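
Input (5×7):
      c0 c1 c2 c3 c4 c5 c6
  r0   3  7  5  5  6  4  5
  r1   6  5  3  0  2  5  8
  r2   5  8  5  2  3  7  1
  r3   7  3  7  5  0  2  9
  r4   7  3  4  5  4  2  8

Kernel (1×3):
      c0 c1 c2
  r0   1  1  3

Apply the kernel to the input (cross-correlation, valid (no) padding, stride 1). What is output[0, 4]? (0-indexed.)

The receptive field on the input at this output position is [6 4 5]. Elementwise product with the kernel and sum: 6·1 + 4·1 + 5·3.

25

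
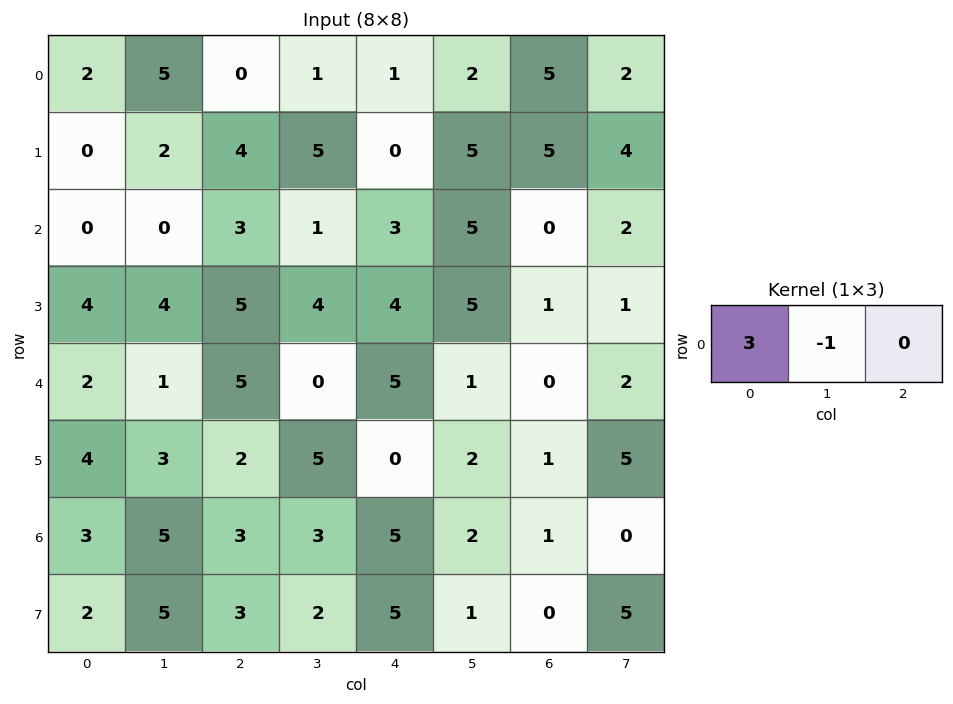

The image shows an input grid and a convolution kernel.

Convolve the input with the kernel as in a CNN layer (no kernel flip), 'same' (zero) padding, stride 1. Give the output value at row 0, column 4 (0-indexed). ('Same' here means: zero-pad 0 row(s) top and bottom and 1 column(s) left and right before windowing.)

The receptive field on the zero-padded input at this output position is [1 1 2]. Elementwise product with the kernel and sum: 1·3 + 1·-1.

2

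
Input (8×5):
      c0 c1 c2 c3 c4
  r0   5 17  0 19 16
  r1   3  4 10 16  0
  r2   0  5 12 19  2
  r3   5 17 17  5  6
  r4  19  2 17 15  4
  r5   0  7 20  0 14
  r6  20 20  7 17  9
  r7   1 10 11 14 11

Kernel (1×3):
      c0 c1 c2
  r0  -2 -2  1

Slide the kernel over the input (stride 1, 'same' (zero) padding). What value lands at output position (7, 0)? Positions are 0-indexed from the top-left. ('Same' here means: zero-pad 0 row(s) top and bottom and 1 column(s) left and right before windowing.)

The receptive field on the zero-padded input at this output position is [0 1 10]. Elementwise product with the kernel and sum: 0·-2 + 1·-2 + 10·1.

8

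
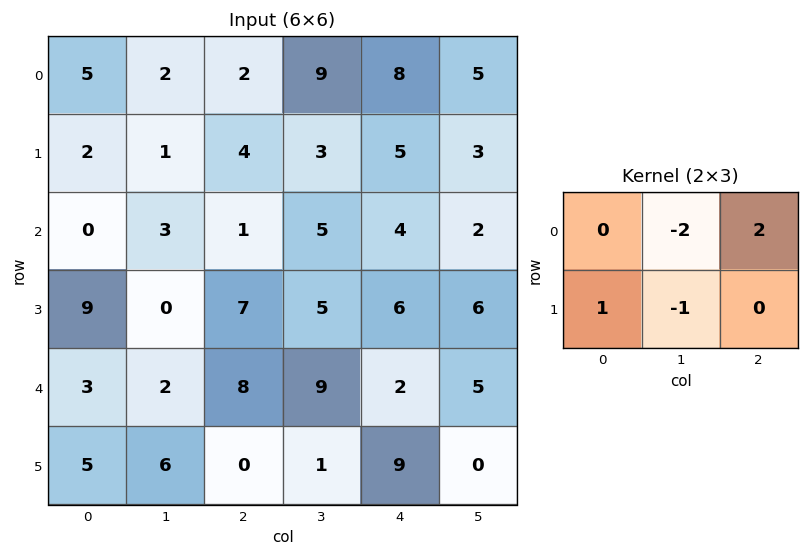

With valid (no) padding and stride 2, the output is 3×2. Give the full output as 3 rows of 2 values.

1 -1
5 0
11 -15

Output[0,0]: The receptive field on the input at this output position is [5 2 2 / 2 1 4]. Elementwise product with the kernel and sum: 2·-2 + 2·2 + 2·1 + 1·-1.
Output[0,1]: The receptive field on the input at this output position is [2 9 8 / 4 3 5]. Elementwise product with the kernel and sum: 9·-2 + 8·2 + 4·1 + 3·-1.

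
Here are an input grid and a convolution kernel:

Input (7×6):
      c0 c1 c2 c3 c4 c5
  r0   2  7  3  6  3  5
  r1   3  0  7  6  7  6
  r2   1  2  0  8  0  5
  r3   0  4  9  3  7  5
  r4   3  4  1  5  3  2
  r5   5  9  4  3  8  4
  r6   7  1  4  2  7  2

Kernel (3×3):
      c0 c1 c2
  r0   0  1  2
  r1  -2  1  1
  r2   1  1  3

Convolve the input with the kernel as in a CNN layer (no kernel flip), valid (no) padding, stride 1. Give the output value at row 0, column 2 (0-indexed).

The receptive field on the input at this output position is [3 6 3 / 7 6 7 / 0 8 0]. Elementwise product with the kernel and sum: 6·1 + 3·2 + 7·-2 + 6·1 + 7·1 + 0·1 + 8·1 + 0·3.

19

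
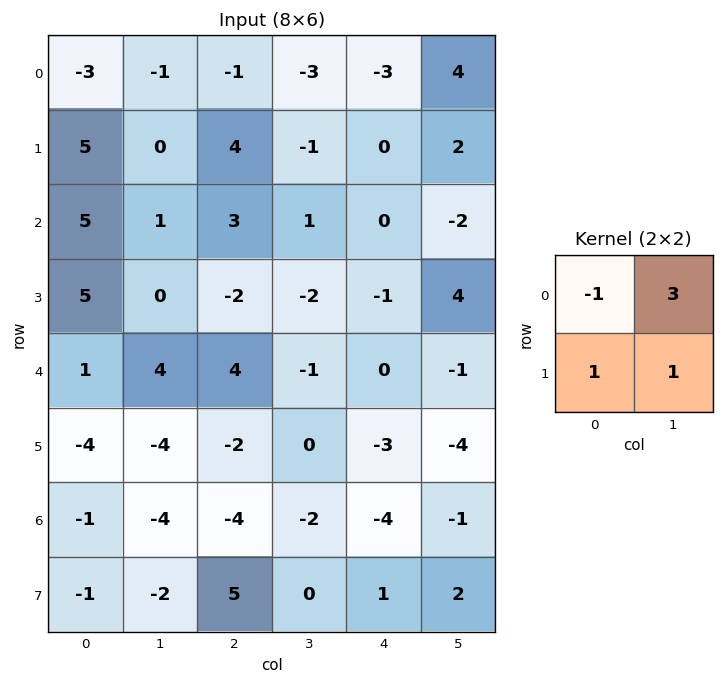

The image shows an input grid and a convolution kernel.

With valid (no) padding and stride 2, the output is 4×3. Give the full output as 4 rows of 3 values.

Output[0,0]: The receptive field on the input at this output position is [-3 -1 / 5 0]. Elementwise product with the kernel and sum: -3·-1 + -1·3 + 5·1 + 0·1.

5 -5 17
3 -4 -3
3 -9 -10
-14 3 4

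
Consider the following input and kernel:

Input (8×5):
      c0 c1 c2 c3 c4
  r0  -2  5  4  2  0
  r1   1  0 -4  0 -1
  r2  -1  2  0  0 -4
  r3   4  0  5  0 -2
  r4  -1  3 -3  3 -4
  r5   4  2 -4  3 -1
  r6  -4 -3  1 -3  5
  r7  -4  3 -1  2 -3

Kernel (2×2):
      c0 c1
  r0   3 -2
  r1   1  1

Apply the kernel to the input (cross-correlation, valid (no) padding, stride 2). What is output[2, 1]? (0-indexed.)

-16

The receptive field on the input at this output position is [-3 3 / -4 3]. Elementwise product with the kernel and sum: -3·3 + 3·-2 + -4·1 + 3·1.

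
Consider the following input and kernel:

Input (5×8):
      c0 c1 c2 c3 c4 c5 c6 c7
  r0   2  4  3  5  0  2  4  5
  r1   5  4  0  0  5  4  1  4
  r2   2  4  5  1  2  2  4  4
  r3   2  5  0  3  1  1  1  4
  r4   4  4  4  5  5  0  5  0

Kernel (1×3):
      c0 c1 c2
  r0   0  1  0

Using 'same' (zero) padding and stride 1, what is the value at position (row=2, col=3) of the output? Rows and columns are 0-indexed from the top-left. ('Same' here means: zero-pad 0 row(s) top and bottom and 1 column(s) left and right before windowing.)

1

The receptive field on the zero-padded input at this output position is [5 1 2]. Elementwise product with the kernel and sum: 1·1.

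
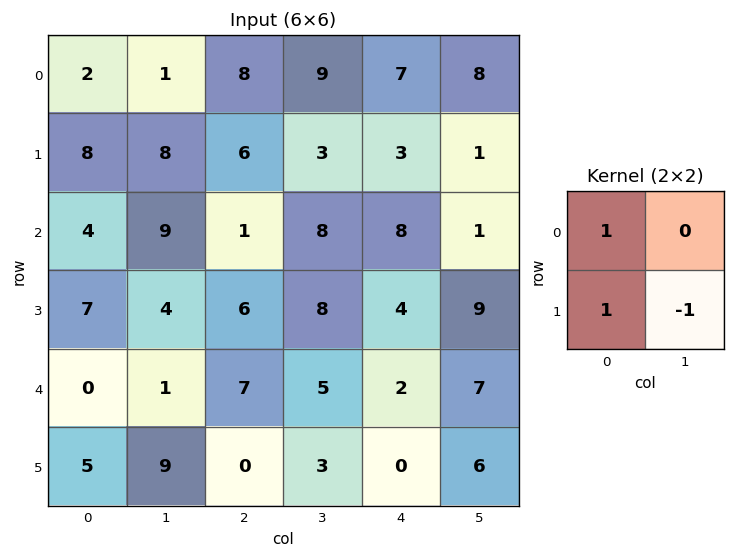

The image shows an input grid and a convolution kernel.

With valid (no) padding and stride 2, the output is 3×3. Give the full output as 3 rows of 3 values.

2 11 9
7 -1 3
-4 4 -4

Output[0,0]: The receptive field on the input at this output position is [2 1 / 8 8]. Elementwise product with the kernel and sum: 2·1 + 8·1 + 8·-1.
Output[0,1]: The receptive field on the input at this output position is [8 9 / 6 3]. Elementwise product with the kernel and sum: 8·1 + 6·1 + 3·-1.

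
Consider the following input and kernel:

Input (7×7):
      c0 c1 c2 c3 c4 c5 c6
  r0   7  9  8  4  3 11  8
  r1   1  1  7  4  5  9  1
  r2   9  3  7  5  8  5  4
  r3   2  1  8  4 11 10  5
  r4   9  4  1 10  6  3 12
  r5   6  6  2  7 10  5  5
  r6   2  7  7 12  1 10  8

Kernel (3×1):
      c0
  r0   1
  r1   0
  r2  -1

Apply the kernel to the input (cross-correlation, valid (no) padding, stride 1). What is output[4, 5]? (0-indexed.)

-7

The receptive field on the input at this output position is [3 / 5 / 10]. Elementwise product with the kernel and sum: 3·1 + 10·-1.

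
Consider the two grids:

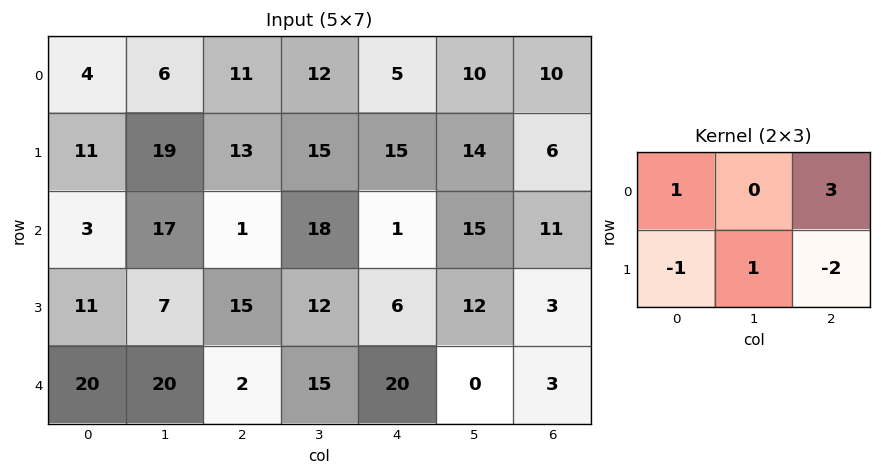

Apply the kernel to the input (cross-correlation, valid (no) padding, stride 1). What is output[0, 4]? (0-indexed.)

The receptive field on the input at this output position is [5 10 10 / 15 14 6]. Elementwise product with the kernel and sum: 5·1 + 10·3 + 15·-1 + 14·1 + 6·-2.

22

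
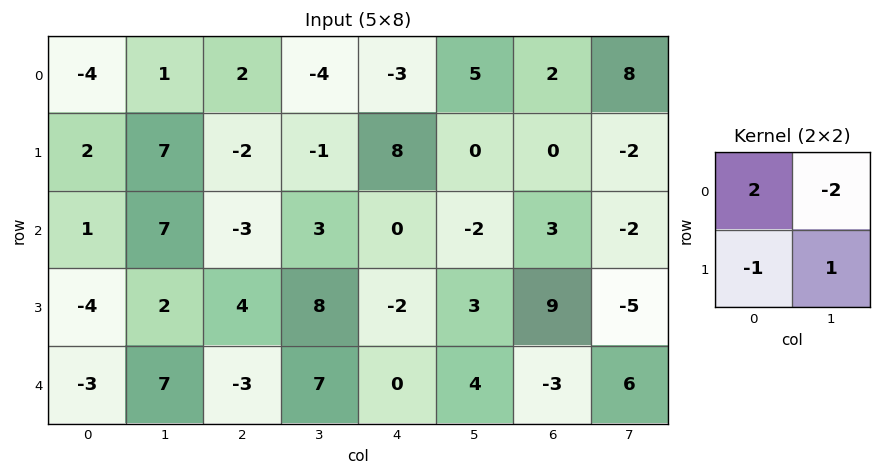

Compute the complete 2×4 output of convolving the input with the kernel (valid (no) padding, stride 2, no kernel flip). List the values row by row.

Output[0,0]: The receptive field on the input at this output position is [-4 1 / 2 7]. Elementwise product with the kernel and sum: -4·2 + 1·-2 + 2·-1 + 7·1.
Output[0,1]: The receptive field on the input at this output position is [2 -4 / -2 -1]. Elementwise product with the kernel and sum: 2·2 + -4·-2 + -2·-1 + -1·1.

-5 13 -24 -14
-6 -8 9 -4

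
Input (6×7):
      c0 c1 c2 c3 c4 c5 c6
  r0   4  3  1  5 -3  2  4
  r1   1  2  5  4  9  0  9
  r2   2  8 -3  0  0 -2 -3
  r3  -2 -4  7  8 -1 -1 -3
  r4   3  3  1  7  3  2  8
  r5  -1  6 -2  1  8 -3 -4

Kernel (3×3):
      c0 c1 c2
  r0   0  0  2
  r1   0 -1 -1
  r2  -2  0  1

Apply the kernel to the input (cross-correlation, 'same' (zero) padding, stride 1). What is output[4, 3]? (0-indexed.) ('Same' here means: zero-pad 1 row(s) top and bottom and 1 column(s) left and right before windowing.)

The receptive field on the zero-padded input at this output position is [7 8 -1 / 1 7 3 / -2 1 8]. Elementwise product with the kernel and sum: -1·2 + 7·-1 + 3·-1 + -2·-2 + 8·1.

0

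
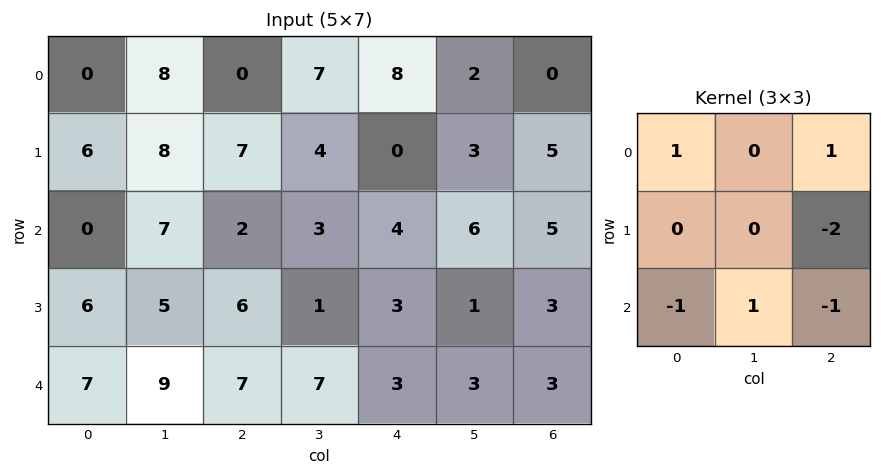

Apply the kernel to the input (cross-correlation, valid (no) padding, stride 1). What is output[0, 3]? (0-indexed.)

The receptive field on the input at this output position is [7 8 2 / 4 0 3 / 3 4 6]. Elementwise product with the kernel and sum: 7·1 + 2·1 + 3·-2 + 3·-1 + 4·1 + 6·-1.

-2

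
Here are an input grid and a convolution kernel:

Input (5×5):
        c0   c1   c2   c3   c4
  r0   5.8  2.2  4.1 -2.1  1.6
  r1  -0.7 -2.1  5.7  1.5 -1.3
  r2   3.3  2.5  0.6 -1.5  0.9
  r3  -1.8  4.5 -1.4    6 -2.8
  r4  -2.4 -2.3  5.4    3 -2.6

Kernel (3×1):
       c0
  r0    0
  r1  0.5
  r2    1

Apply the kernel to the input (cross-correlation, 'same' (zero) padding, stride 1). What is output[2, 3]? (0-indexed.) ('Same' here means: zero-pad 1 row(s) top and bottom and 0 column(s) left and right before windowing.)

The receptive field on the zero-padded input at this output position is [1.5 / -1.5 / 6]. Elementwise product with the kernel and sum: -1.5·0.5 + 6·1.

5.25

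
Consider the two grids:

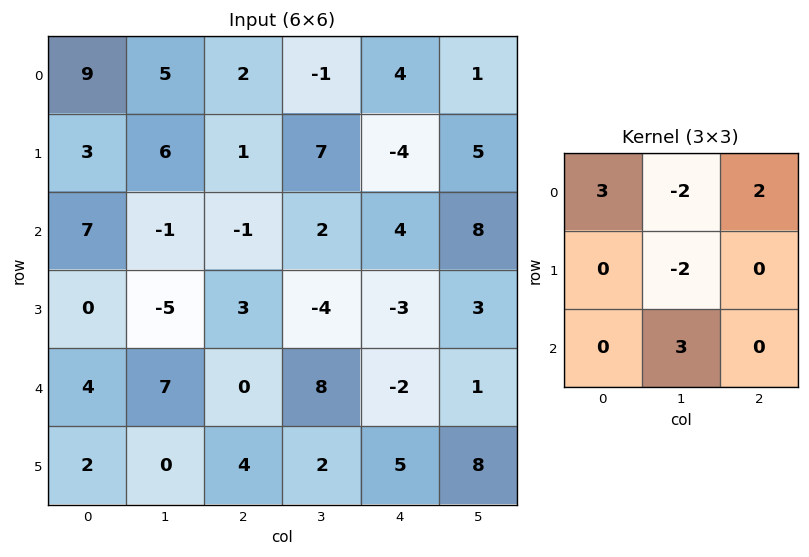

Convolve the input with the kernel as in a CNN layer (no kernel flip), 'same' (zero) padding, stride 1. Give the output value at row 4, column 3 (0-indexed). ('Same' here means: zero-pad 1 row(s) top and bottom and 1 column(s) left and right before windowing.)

The receptive field on the zero-padded input at this output position is [3 -4 -3 / 0 8 -2 / 4 2 5]. Elementwise product with the kernel and sum: 3·3 + -4·-2 + -3·2 + 8·-2 + 2·3.

1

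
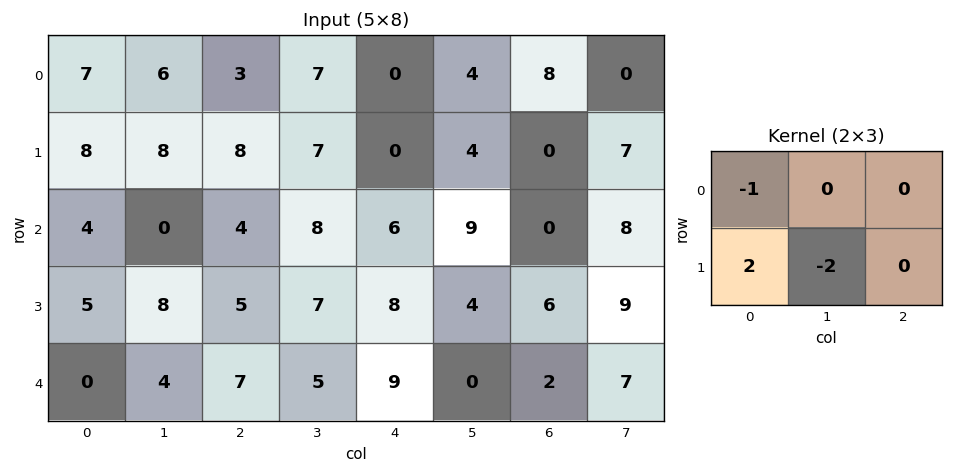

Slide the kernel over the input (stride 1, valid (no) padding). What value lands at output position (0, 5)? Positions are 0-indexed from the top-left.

4

The receptive field on the input at this output position is [4 8 0 / 4 0 7]. Elementwise product with the kernel and sum: 4·-1 + 4·2 + 0·-2.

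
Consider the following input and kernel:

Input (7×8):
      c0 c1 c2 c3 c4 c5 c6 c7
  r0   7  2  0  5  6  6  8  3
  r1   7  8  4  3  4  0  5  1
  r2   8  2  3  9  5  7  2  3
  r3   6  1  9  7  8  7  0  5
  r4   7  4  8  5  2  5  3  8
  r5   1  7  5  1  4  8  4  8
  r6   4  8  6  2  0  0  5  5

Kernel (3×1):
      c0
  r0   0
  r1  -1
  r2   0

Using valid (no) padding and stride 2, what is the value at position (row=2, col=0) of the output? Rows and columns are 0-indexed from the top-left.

-1

The receptive field on the input at this output position is [7 / 1 / 4]. Elementwise product with the kernel and sum: 1·-1.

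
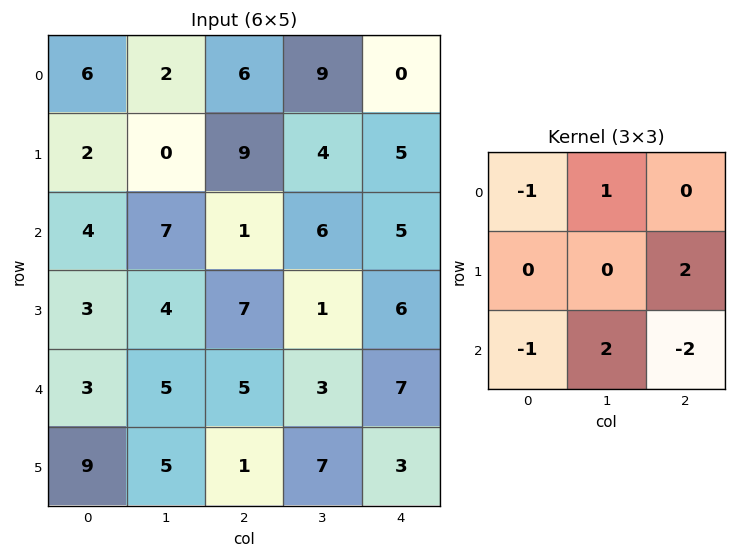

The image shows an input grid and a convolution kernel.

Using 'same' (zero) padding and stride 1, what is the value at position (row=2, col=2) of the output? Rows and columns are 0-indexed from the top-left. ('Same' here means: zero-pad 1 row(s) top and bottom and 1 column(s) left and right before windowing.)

29

The receptive field on the zero-padded input at this output position is [0 9 4 / 7 1 6 / 4 7 1]. Elementwise product with the kernel and sum: 0·-1 + 9·1 + 6·2 + 4·-1 + 7·2 + 1·-2.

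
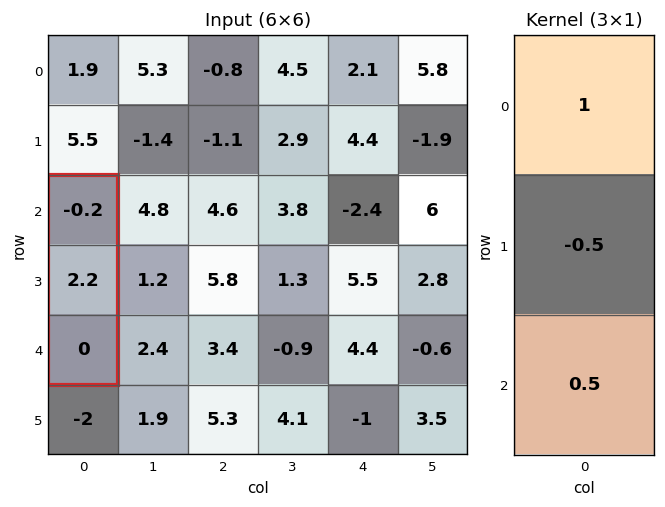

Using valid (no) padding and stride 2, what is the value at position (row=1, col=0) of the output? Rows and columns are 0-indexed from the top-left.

The receptive field on the input at this output position is [-0.2 / 2.2 / 0]. Elementwise product with the kernel and sum: -0.2·1 + 2.2·-0.5 + 0·0.5.

-1.3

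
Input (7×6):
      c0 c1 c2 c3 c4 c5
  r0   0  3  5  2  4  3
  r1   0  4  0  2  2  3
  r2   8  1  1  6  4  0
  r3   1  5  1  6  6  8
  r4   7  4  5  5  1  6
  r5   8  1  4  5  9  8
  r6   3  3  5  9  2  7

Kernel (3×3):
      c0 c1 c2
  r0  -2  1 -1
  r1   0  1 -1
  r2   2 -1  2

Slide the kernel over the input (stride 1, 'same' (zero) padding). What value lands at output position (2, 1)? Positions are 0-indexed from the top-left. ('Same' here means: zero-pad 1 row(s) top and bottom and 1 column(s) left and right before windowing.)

3

The receptive field on the zero-padded input at this output position is [0 4 0 / 8 1 1 / 1 5 1]. Elementwise product with the kernel and sum: 0·-2 + 4·1 + 0·-1 + 1·1 + 1·-1 + 1·2 + 5·-1 + 1·2.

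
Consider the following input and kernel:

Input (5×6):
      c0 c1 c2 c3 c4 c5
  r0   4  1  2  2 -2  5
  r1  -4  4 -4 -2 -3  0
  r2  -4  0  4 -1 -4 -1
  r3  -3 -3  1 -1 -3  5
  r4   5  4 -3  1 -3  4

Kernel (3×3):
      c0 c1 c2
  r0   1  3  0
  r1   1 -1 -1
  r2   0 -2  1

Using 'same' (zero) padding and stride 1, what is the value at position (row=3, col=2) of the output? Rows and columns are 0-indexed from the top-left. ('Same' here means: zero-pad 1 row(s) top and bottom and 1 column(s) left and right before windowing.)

The receptive field on the zero-padded input at this output position is [0 4 -1 / -3 1 -1 / 4 -3 1]. Elementwise product with the kernel and sum: 0·1 + 4·3 + -3·1 + 1·-1 + -1·-1 + -3·-2 + 1·1.

16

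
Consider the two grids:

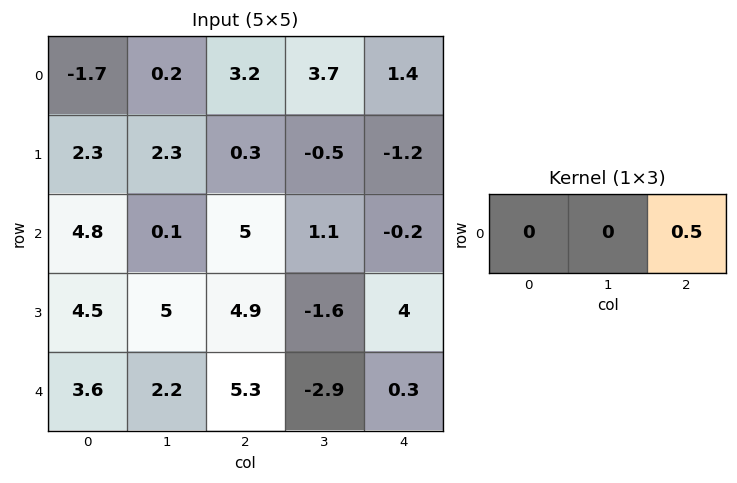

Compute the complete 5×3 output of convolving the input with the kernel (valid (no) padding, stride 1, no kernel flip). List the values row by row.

1.6 1.85 0.7
0.15 -0.25 -0.6
2.5 0.55 -0.1
2.45 -0.8 2
2.65 -1.45 0.15

Output[0,0]: The receptive field on the input at this output position is [-1.7 0.2 3.2]. Elementwise product with the kernel and sum: 3.2·0.5.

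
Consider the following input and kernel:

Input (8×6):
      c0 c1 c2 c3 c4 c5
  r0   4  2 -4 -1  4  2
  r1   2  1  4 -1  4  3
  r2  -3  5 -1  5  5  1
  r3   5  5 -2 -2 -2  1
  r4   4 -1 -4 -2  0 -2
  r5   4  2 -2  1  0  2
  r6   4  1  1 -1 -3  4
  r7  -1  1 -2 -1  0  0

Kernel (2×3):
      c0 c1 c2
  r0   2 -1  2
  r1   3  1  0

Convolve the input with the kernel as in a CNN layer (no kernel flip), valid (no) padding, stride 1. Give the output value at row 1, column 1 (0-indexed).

The receptive field on the input at this output position is [1 4 -1 / 5 -1 5]. Elementwise product with the kernel and sum: 1·2 + 4·-1 + -1·2 + 5·3 + -1·1.

10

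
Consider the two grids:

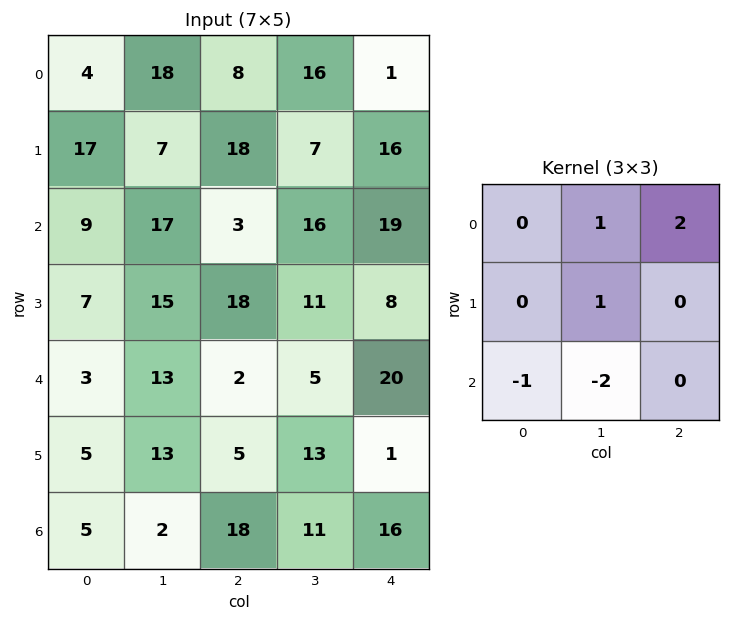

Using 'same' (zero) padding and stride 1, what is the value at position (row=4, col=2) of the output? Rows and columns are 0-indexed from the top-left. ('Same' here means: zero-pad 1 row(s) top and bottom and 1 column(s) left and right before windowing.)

The receptive field on the zero-padded input at this output position is [15 18 11 / 13 2 5 / 13 5 13]. Elementwise product with the kernel and sum: 18·1 + 11·2 + 2·1 + 13·-1 + 5·-2.

19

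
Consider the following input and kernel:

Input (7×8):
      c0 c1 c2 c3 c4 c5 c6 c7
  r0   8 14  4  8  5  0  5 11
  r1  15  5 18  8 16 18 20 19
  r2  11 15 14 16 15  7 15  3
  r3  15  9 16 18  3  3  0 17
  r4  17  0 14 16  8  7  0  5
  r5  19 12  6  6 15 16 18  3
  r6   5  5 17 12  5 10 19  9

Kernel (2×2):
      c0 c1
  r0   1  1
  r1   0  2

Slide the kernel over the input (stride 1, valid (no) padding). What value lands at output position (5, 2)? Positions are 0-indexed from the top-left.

36

The receptive field on the input at this output position is [6 6 / 17 12]. Elementwise product with the kernel and sum: 6·1 + 6·1 + 12·2.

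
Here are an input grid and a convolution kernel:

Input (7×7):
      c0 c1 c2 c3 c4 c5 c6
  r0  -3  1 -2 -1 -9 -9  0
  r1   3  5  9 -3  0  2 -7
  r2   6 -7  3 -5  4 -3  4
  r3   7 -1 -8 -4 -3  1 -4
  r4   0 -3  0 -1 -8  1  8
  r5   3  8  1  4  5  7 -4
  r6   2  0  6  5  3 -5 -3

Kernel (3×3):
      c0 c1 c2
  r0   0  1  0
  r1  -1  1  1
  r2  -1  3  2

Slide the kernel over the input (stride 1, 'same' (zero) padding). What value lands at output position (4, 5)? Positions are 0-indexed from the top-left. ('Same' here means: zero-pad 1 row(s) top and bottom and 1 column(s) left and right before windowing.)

The receptive field on the zero-padded input at this output position is [-3 1 -4 / -8 1 8 / 5 7 -4]. Elementwise product with the kernel and sum: 1·1 + -8·-1 + 1·1 + 8·1 + 5·-1 + 7·3 + -4·2.

26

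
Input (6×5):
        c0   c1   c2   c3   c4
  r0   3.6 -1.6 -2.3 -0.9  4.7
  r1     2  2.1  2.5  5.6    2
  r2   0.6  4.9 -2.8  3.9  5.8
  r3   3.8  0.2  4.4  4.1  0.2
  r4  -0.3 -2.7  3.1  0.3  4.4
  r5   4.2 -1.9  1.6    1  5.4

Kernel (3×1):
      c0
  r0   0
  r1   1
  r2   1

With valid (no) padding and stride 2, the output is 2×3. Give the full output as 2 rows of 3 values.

Output[0,0]: The receptive field on the input at this output position is [3.6 / 2 / 0.6]. Elementwise product with the kernel and sum: 2·1 + 0.6·1.

2.6 -0.3 7.8
3.5 7.5 4.6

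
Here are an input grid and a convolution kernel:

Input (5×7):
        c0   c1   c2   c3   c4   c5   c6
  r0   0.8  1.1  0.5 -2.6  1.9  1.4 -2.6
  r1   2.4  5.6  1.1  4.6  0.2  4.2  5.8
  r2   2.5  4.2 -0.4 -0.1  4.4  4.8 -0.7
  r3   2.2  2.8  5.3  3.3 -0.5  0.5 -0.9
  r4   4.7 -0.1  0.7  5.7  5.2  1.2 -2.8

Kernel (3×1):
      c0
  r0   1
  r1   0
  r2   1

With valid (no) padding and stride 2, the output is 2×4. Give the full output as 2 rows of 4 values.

Output[0,0]: The receptive field on the input at this output position is [0.8 / 2.4 / 2.5]. Elementwise product with the kernel and sum: 0.8·1 + 2.5·1.
Output[0,1]: The receptive field on the input at this output position is [0.5 / 1.1 / -0.4]. Elementwise product with the kernel and sum: 0.5·1 + -0.4·1.

3.3 0.1 6.3 -3.3
7.2 0.3 9.6 -3.5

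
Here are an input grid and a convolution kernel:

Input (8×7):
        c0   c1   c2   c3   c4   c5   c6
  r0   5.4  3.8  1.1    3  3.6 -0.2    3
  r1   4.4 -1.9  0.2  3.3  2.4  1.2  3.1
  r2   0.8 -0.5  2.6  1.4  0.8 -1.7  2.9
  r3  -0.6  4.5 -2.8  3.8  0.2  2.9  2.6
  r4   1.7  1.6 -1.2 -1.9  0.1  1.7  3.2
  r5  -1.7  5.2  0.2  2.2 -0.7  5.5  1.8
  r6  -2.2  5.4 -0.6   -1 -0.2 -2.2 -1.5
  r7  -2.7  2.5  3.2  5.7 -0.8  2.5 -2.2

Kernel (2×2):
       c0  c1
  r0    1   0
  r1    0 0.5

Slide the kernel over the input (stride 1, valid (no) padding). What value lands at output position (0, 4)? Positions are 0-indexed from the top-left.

The receptive field on the input at this output position is [3.6 -0.2 / 2.4 1.2]. Elementwise product with the kernel and sum: 3.6·1 + 1.2·0.5.

4.2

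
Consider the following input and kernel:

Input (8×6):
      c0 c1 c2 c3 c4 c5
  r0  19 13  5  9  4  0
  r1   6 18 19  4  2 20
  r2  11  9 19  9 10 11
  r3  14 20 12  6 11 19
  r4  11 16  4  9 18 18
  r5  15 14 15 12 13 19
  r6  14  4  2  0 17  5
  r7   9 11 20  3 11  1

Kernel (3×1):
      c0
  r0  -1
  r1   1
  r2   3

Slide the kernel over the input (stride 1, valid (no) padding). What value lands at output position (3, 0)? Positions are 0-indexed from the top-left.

The receptive field on the input at this output position is [14 / 11 / 15]. Elementwise product with the kernel and sum: 14·-1 + 11·1 + 15·3.

42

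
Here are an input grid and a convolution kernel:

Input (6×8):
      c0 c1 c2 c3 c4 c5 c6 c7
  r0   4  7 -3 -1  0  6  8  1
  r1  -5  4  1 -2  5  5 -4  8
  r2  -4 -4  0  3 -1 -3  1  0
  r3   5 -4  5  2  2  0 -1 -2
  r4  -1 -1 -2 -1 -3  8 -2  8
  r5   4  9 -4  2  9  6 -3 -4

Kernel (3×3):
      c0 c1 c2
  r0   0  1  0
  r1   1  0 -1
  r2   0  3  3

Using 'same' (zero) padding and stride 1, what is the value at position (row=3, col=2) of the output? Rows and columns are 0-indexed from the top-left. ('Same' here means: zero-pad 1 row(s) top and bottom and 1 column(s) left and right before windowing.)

-15

The receptive field on the zero-padded input at this output position is [-4 0 3 / -4 5 2 / -1 -2 -1]. Elementwise product with the kernel and sum: 0·1 + -4·1 + 2·-1 + -2·3 + -1·3.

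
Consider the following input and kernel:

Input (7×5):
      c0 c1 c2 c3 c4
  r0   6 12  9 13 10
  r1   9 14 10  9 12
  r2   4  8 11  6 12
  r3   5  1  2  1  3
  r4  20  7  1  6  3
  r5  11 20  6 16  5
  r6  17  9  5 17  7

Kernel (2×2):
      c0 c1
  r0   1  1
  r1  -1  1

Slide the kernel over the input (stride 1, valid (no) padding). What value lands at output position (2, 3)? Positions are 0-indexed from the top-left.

20

The receptive field on the input at this output position is [6 12 / 1 3]. Elementwise product with the kernel and sum: 6·1 + 12·1 + 1·-1 + 3·1.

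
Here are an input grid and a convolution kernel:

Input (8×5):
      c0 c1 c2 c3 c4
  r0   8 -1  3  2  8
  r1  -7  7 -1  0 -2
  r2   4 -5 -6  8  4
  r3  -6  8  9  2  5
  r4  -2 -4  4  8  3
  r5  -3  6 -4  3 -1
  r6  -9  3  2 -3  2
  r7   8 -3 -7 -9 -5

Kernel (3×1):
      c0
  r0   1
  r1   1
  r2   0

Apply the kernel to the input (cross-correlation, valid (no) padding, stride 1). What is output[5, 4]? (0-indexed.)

The receptive field on the input at this output position is [-1 / 2 / -5]. Elementwise product with the kernel and sum: -1·1 + 2·1.

1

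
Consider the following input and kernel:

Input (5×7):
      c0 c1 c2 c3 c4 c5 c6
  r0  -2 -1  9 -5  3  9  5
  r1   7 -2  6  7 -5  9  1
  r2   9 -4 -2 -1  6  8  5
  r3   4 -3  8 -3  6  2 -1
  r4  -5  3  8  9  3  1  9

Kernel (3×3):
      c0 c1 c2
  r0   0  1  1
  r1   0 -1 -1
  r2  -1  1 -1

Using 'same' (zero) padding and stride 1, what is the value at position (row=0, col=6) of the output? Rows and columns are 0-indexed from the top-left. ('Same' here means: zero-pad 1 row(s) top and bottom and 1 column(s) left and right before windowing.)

-13

The receptive field on the zero-padded input at this output position is [0 0 0 / 9 5 0 / 9 1 0]. Elementwise product with the kernel and sum: 0·1 + 0·1 + 5·-1 + 0·-1 + 9·-1 + 1·1 + 0·-1.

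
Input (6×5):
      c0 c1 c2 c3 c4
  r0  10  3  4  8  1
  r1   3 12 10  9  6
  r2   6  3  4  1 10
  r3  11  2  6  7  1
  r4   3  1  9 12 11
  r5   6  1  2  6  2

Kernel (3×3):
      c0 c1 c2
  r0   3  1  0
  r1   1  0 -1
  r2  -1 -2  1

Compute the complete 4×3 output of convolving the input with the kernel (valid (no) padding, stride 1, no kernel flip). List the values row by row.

18 6 28
14 41 14
30 1 -4
23 2 11

Output[0,0]: The receptive field on the input at this output position is [10 3 4 / 3 12 10 / 6 3 4]. Elementwise product with the kernel and sum: 10·3 + 3·1 + 3·1 + 10·-1 + 6·-1 + 3·-2 + 4·1.
Output[0,1]: The receptive field on the input at this output position is [3 4 8 / 12 10 9 / 3 4 1]. Elementwise product with the kernel and sum: 3·3 + 4·1 + 12·1 + 9·-1 + 3·-1 + 4·-2 + 1·1.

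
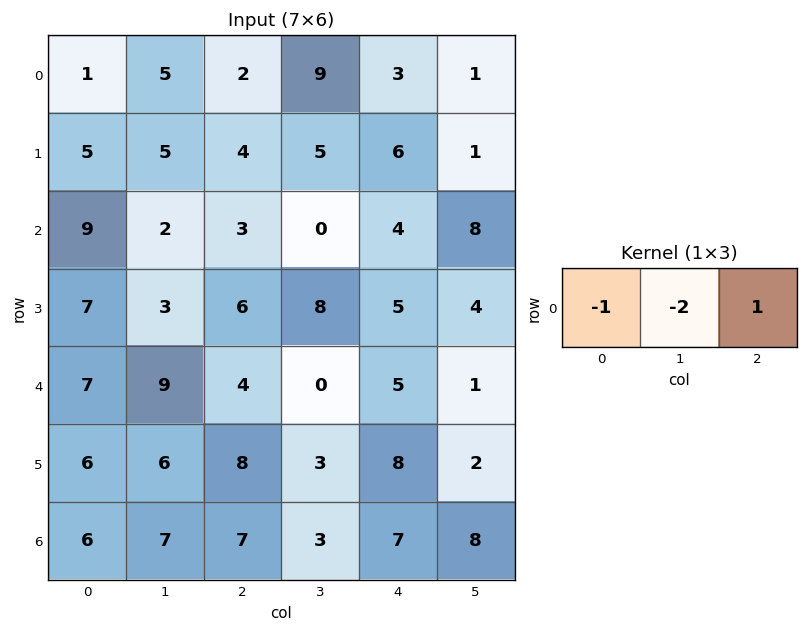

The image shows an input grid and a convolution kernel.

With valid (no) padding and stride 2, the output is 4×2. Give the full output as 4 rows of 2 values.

Output[0,0]: The receptive field on the input at this output position is [1 5 2]. Elementwise product with the kernel and sum: 1·-1 + 5·-2 + 2·1.
Output[0,1]: The receptive field on the input at this output position is [2 9 3]. Elementwise product with the kernel and sum: 2·-1 + 9·-2 + 3·1.

-9 -17
-10 1
-21 1
-13 -6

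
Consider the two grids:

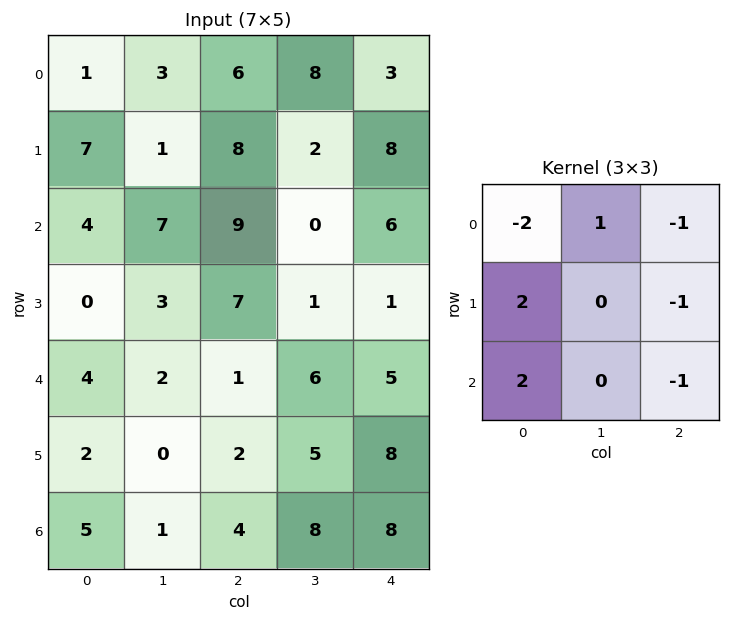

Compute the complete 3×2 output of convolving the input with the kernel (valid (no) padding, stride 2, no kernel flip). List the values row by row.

Output[0,0]: The receptive field on the input at this output position is [1 3 6 / 7 1 8 / 4 7 9]. Elementwise product with the kernel and sum: 1·-2 + 3·1 + 6·-1 + 7·2 + 8·-1 + 4·2 + 9·-1.

0 13
-10 -14
1 -5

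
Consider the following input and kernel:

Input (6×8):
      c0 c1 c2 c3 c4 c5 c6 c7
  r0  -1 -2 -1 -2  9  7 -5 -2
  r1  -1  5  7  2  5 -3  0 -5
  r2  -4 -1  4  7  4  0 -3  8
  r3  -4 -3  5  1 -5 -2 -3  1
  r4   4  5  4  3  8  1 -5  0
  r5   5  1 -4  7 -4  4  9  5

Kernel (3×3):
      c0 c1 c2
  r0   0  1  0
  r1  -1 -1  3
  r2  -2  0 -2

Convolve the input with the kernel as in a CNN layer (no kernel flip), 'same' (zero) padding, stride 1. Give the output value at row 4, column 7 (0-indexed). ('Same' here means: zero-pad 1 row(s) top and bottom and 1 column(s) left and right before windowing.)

-12

The receptive field on the zero-padded input at this output position is [-3 1 0 / -5 0 0 / 9 5 0]. Elementwise product with the kernel and sum: 1·1 + -5·-1 + 0·-1 + 0·3 + 9·-2 + 0·-2.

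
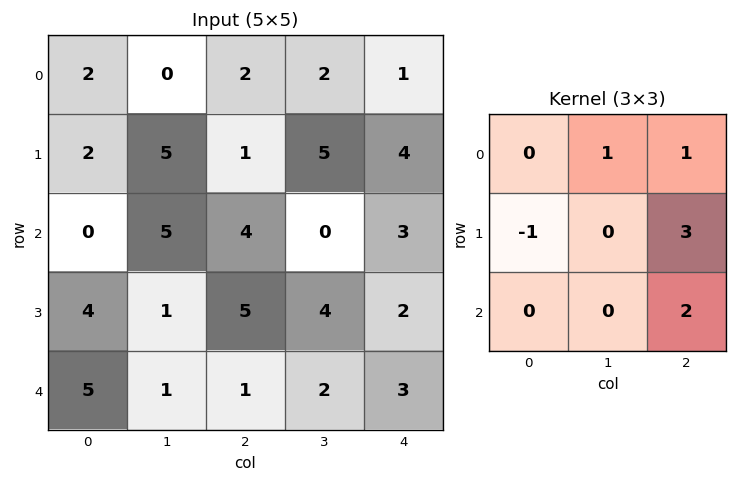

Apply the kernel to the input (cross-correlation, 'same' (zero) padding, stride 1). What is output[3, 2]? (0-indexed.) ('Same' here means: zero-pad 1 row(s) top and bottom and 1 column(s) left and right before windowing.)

19

The receptive field on the zero-padded input at this output position is [5 4 0 / 1 5 4 / 1 1 2]. Elementwise product with the kernel and sum: 4·1 + 0·1 + 1·-1 + 4·3 + 2·2.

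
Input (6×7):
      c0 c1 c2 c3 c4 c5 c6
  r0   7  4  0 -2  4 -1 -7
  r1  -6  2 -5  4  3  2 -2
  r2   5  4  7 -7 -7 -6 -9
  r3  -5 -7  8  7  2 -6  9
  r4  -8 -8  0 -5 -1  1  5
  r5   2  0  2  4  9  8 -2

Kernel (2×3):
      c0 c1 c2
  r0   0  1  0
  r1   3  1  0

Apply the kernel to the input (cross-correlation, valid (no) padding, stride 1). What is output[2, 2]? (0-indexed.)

The receptive field on the input at this output position is [7 -7 -7 / 8 7 2]. Elementwise product with the kernel and sum: -7·1 + 8·3 + 7·1.

24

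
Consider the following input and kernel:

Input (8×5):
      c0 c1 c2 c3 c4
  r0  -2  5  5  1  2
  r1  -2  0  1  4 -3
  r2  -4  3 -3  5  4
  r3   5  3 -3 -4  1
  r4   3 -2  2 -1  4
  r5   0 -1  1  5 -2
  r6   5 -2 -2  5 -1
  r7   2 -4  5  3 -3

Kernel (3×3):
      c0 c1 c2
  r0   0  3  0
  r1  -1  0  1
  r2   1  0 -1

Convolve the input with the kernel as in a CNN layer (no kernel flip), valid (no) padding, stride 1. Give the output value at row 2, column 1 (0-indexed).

The receptive field on the input at this output position is [3 -3 5 / 3 -3 -4 / -2 2 -1]. Elementwise product with the kernel and sum: -3·3 + 3·-1 + -4·1 + -2·1 + -1·-1.

-17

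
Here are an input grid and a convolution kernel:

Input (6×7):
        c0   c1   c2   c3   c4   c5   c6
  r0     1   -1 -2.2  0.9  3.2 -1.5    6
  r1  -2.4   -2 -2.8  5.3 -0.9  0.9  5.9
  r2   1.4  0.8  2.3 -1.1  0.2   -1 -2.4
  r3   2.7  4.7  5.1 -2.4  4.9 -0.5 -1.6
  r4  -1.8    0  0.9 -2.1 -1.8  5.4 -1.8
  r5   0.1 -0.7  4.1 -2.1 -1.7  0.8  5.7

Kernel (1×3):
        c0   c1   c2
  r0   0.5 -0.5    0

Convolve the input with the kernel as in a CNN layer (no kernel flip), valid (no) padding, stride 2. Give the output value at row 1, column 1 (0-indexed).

1.7

The receptive field on the input at this output position is [2.3 -1.1 0.2]. Elementwise product with the kernel and sum: 2.3·0.5 + -1.1·-0.5.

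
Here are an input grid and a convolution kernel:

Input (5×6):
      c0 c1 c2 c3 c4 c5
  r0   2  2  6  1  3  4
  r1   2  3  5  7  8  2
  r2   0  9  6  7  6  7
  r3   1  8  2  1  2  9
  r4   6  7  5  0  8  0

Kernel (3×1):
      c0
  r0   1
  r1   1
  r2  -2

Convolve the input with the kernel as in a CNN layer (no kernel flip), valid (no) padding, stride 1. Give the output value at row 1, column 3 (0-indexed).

The receptive field on the input at this output position is [7 / 7 / 1]. Elementwise product with the kernel and sum: 7·1 + 7·1 + 1·-2.

12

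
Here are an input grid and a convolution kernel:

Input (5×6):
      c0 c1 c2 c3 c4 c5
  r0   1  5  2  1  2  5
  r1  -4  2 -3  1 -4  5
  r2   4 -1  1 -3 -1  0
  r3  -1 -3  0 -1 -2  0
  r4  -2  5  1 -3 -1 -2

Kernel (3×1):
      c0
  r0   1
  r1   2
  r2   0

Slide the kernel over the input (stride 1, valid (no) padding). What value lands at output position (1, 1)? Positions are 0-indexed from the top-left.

0

The receptive field on the input at this output position is [2 / -1 / -3]. Elementwise product with the kernel and sum: 2·1 + -1·2.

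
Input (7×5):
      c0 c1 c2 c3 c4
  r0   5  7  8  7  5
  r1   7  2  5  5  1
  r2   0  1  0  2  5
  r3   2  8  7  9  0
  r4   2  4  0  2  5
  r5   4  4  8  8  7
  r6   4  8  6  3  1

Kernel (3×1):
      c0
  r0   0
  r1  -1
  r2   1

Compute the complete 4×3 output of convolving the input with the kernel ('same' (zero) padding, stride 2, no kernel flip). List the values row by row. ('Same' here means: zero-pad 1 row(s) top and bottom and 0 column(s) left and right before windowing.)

2 -3 -4
2 7 -5
2 8 2
-4 -6 -1

Output[0,0]: The receptive field on the zero-padded input at this output position is [0 / 5 / 7]. Elementwise product with the kernel and sum: 5·-1 + 7·1.
Output[0,1]: The receptive field on the zero-padded input at this output position is [0 / 8 / 5]. Elementwise product with the kernel and sum: 8·-1 + 5·1.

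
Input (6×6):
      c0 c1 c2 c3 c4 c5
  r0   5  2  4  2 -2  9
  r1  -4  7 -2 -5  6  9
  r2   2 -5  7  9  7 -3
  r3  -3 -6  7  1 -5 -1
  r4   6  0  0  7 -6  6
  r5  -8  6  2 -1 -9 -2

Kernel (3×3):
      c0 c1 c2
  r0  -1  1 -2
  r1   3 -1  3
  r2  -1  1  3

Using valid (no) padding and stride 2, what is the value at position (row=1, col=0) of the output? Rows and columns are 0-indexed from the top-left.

-9

The receptive field on the input at this output position is [2 -5 7 / -3 -6 7 / 6 0 0]. Elementwise product with the kernel and sum: 2·-1 + -5·1 + 7·-2 + -3·3 + -6·-1 + 7·3 + 6·-1 + 0·1 + 0·3.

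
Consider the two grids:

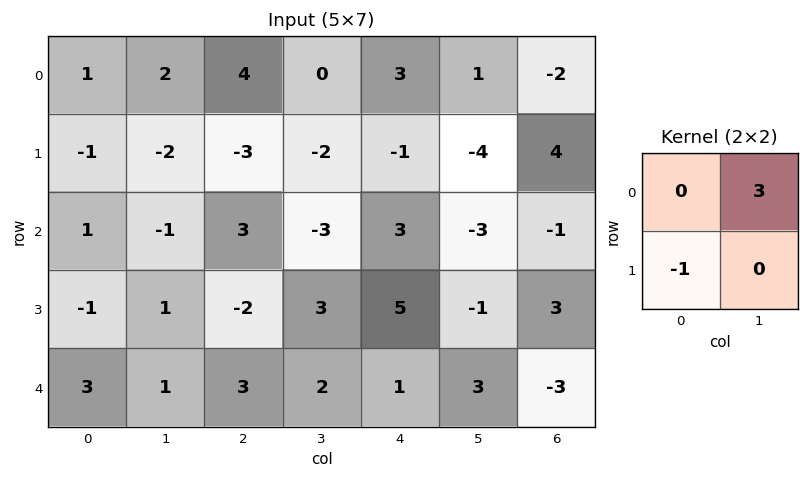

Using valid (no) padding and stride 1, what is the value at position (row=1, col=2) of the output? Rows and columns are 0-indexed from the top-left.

The receptive field on the input at this output position is [-3 -2 / 3 -3]. Elementwise product with the kernel and sum: -2·3 + 3·-1.

-9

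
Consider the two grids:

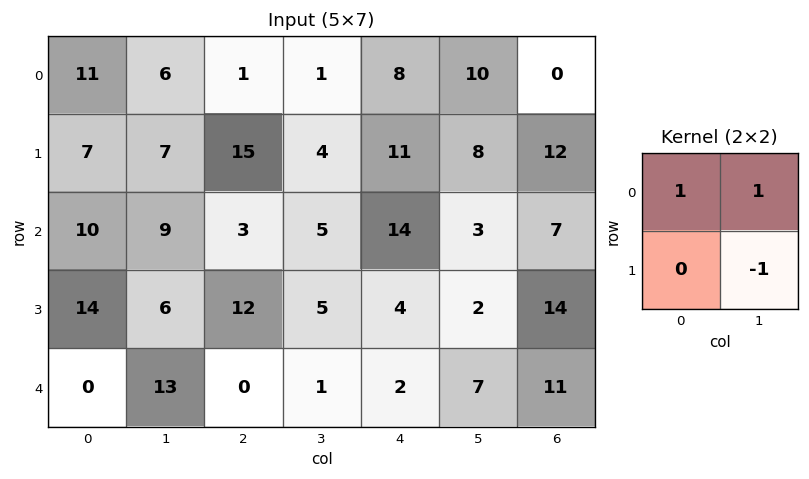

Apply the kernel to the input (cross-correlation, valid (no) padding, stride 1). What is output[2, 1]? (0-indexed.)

0

The receptive field on the input at this output position is [9 3 / 6 12]. Elementwise product with the kernel and sum: 9·1 + 3·1 + 12·-1.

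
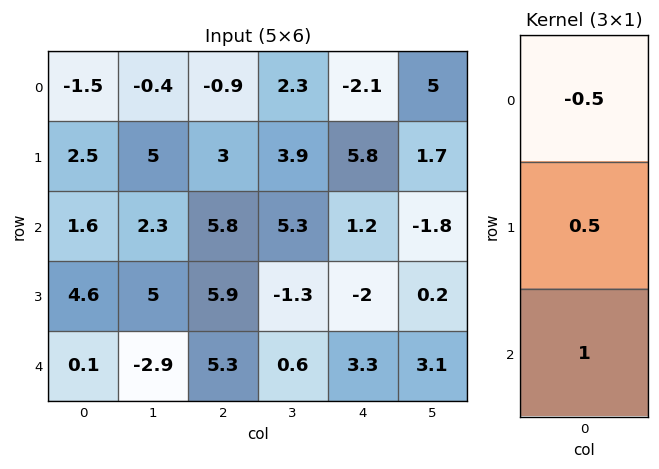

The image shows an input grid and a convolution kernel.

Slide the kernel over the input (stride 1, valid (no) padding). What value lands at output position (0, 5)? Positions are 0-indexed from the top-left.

The receptive field on the input at this output position is [5 / 1.7 / -1.8]. Elementwise product with the kernel and sum: 5·-0.5 + 1.7·0.5 + -1.8·1.

-3.45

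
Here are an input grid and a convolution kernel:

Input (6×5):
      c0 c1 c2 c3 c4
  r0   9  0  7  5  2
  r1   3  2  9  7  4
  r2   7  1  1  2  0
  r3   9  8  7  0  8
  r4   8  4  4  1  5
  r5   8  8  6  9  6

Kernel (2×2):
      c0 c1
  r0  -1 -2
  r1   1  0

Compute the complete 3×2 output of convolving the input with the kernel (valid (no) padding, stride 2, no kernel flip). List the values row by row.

-6 -8
0 2
-8 0

Output[0,0]: The receptive field on the input at this output position is [9 0 / 3 2]. Elementwise product with the kernel and sum: 9·-1 + 0·-2 + 3·1.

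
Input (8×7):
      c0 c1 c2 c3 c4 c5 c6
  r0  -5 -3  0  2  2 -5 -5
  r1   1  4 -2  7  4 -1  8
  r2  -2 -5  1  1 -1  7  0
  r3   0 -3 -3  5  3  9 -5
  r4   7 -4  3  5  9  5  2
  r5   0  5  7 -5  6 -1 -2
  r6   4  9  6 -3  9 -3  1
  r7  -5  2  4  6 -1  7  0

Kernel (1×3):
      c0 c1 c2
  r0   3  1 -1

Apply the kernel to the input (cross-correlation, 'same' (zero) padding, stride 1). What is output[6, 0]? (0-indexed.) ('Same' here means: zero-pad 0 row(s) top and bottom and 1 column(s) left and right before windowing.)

The receptive field on the zero-padded input at this output position is [0 4 9]. Elementwise product with the kernel and sum: 0·3 + 4·1 + 9·-1.

-5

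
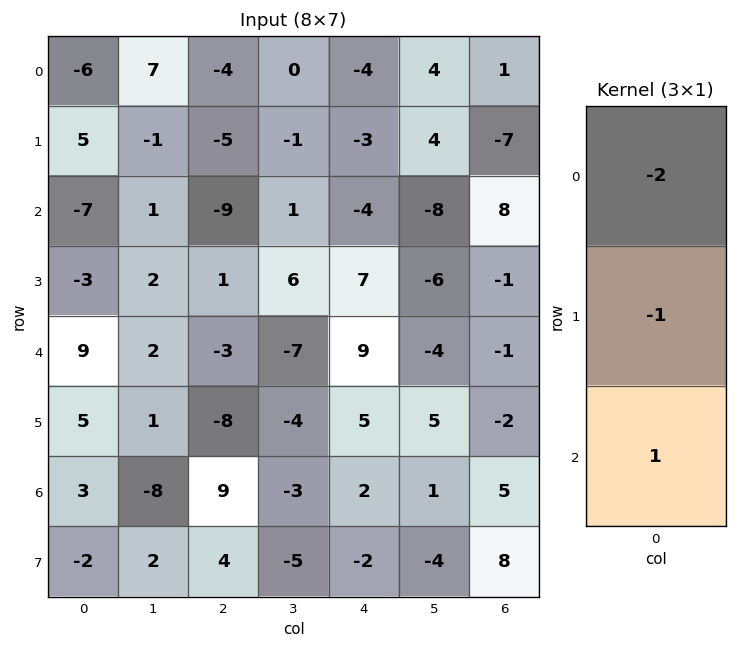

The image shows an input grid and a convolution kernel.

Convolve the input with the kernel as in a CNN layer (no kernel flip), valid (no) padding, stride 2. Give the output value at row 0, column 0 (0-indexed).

The receptive field on the input at this output position is [-6 / 5 / -7]. Elementwise product with the kernel and sum: -6·-2 + 5·-1 + -7·1.

0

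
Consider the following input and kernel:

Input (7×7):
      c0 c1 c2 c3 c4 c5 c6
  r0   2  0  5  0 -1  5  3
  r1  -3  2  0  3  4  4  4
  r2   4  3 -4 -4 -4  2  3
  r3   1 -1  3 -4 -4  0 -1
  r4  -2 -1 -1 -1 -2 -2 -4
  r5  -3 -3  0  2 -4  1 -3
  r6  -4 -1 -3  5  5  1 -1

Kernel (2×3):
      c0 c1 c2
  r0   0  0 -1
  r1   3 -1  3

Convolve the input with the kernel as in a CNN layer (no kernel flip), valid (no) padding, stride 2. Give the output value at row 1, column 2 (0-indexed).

-18

The receptive field on the input at this output position is [-4 2 3 / -4 0 -1]. Elementwise product with the kernel and sum: 3·-1 + -4·3 + 0·-1 + -1·3.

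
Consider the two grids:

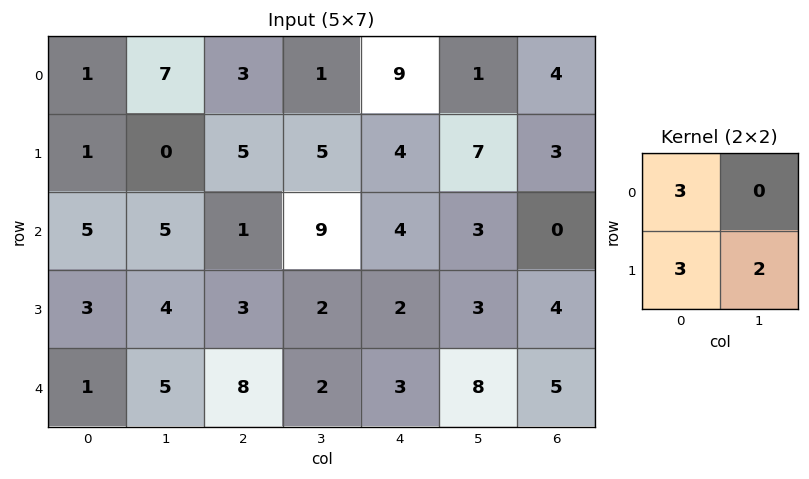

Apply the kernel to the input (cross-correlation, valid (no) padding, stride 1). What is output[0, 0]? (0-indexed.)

6

The receptive field on the input at this output position is [1 7 / 1 0]. Elementwise product with the kernel and sum: 1·3 + 1·3 + 0·2.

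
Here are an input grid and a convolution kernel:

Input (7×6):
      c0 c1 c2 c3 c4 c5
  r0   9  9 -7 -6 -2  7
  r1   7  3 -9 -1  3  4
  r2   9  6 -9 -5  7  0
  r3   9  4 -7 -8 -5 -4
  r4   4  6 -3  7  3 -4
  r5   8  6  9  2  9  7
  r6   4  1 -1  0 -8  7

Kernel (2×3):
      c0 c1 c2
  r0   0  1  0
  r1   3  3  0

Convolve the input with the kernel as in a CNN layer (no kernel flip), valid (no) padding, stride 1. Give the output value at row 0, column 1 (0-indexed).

The receptive field on the input at this output position is [9 -7 -6 / 3 -9 -1]. Elementwise product with the kernel and sum: -7·1 + 3·3 + -9·3.

-25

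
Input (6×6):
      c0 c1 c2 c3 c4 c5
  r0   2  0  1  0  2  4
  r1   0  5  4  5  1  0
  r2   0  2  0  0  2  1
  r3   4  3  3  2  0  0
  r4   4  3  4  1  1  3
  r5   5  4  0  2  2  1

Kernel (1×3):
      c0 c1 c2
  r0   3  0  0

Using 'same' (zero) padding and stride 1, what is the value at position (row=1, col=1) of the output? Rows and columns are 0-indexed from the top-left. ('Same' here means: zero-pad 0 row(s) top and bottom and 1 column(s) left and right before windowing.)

0

The receptive field on the zero-padded input at this output position is [0 5 4]. Elementwise product with the kernel and sum: 0·3.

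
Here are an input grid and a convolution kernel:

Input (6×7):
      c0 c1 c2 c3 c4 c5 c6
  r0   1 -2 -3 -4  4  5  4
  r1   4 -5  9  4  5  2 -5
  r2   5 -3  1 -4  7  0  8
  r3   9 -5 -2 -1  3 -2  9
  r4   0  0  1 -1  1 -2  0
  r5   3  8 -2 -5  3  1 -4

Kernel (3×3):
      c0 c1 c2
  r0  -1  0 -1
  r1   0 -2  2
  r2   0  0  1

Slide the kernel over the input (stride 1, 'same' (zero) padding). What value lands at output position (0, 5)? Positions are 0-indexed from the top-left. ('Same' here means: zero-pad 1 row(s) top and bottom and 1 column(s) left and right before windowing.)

-7

The receptive field on the zero-padded input at this output position is [0 0 0 / 4 5 4 / 5 2 -5]. Elementwise product with the kernel and sum: 0·-1 + 0·-1 + 5·-2 + 4·2 + -5·1.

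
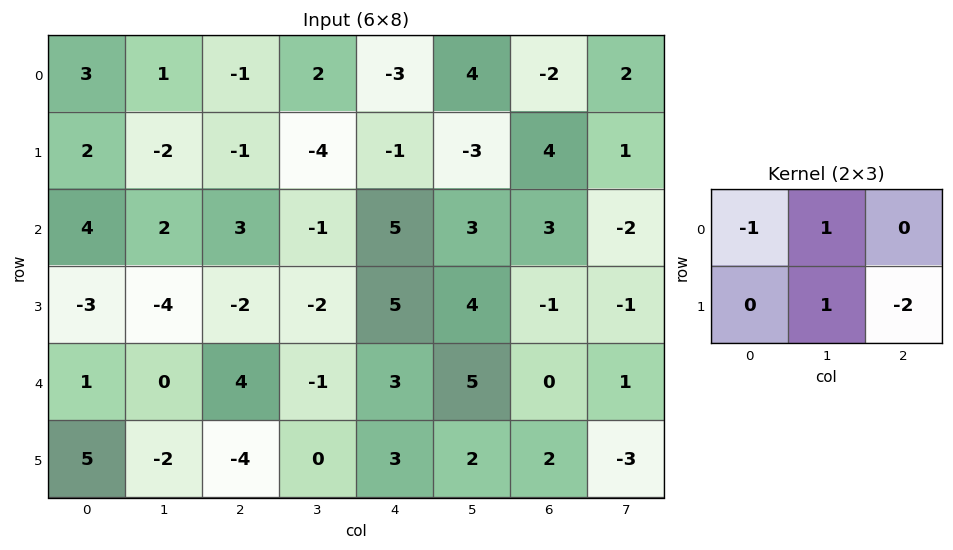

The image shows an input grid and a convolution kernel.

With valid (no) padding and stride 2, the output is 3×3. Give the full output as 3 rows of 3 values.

-2 1 -4
-2 -16 4
5 -11 0

Output[0,0]: The receptive field on the input at this output position is [3 1 -1 / 2 -2 -1]. Elementwise product with the kernel and sum: 3·-1 + 1·1 + -2·1 + -1·-2.
Output[0,1]: The receptive field on the input at this output position is [-1 2 -3 / -1 -4 -1]. Elementwise product with the kernel and sum: -1·-1 + 2·1 + -4·1 + -1·-2.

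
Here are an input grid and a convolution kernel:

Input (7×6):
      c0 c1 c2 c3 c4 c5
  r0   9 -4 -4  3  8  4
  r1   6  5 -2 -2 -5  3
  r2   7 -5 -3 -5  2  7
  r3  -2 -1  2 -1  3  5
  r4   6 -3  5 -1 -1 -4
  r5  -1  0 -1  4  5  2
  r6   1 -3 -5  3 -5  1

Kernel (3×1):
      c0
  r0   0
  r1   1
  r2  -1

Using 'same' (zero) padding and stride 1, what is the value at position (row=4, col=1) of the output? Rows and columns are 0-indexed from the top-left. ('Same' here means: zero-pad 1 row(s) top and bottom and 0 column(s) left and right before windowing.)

-3

The receptive field on the zero-padded input at this output position is [-1 / -3 / 0]. Elementwise product with the kernel and sum: -3·1 + 0·-1.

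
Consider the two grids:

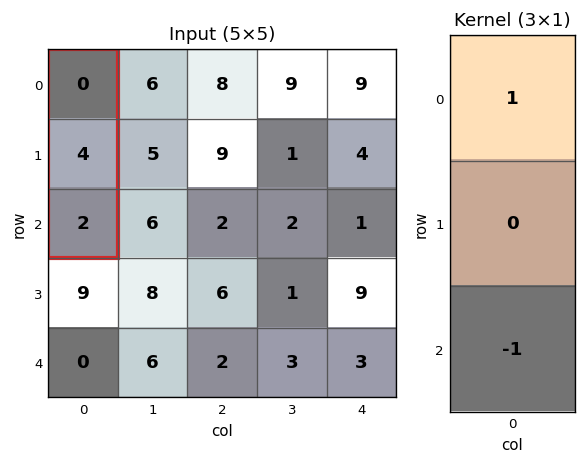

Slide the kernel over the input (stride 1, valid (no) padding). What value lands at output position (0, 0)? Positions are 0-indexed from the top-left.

The receptive field on the input at this output position is [0 / 4 / 2]. Elementwise product with the kernel and sum: 0·1 + 2·-1.

-2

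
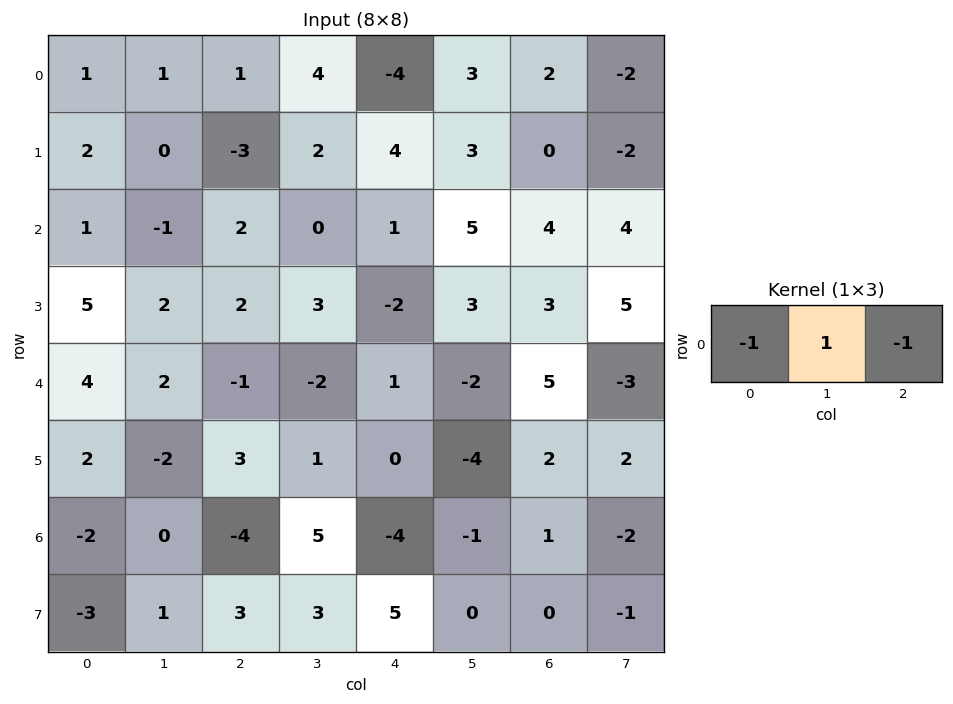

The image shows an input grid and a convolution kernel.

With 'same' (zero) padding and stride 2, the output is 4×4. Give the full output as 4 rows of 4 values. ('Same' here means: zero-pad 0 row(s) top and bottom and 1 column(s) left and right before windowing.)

0 -4 -11 1
2 3 -4 -5
2 -1 5 10
-2 -9 -8 4

Output[0,0]: The receptive field on the zero-padded input at this output position is [0 1 1]. Elementwise product with the kernel and sum: 0·-1 + 1·1 + 1·-1.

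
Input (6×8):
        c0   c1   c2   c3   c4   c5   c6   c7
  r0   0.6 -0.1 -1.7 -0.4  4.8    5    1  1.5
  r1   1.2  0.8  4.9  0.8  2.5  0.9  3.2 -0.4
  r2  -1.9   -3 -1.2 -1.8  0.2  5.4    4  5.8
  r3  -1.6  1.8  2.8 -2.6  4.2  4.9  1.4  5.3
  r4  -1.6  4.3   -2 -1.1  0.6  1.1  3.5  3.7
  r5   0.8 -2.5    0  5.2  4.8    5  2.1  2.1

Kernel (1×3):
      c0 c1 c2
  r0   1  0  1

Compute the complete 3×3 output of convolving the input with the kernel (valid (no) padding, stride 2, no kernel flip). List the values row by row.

Output[0,0]: The receptive field on the input at this output position is [0.6 -0.1 -1.7]. Elementwise product with the kernel and sum: 0.6·1 + -1.7·1.

-1.1 3.1 5.8
-3.1 -1 4.2
-3.6 -1.4 4.1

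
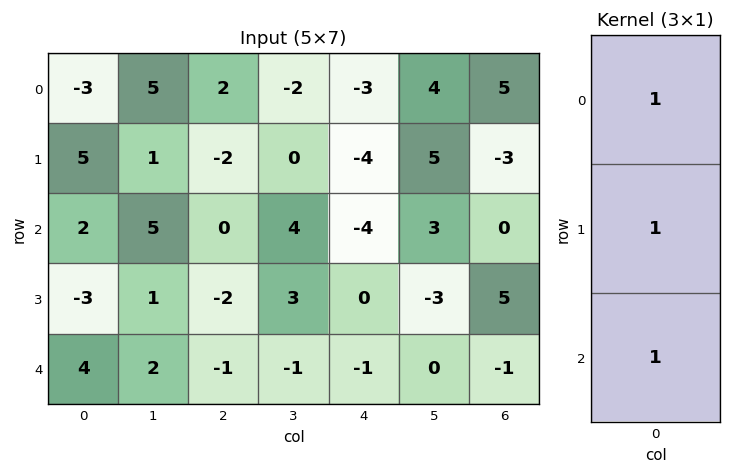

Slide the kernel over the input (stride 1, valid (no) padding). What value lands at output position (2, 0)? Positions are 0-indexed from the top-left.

3

The receptive field on the input at this output position is [2 / -3 / 4]. Elementwise product with the kernel and sum: 2·1 + -3·1 + 4·1.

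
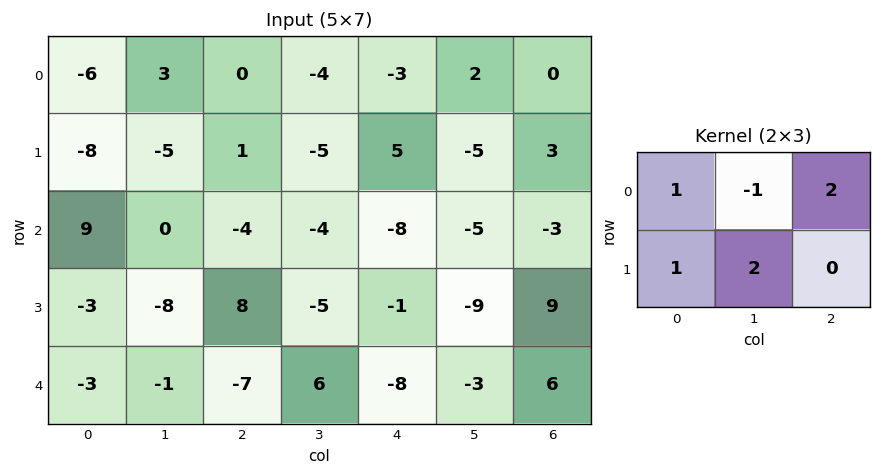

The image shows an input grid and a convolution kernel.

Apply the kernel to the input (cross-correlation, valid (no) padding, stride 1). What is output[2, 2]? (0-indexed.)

-18

The receptive field on the input at this output position is [-4 -4 -8 / 8 -5 -1]. Elementwise product with the kernel and sum: -4·1 + -4·-1 + -8·2 + 8·1 + -5·2.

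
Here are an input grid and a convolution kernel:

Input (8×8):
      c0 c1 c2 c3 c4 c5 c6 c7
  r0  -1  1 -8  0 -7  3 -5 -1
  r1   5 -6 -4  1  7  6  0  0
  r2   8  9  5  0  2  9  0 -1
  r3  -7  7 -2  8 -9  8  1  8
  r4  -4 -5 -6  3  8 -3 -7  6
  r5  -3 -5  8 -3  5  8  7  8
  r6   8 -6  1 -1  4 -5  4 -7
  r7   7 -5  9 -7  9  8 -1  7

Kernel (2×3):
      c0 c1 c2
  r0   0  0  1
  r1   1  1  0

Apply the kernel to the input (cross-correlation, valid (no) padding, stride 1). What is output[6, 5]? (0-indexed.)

0

The receptive field on the input at this output position is [-5 4 -7 / 8 -1 7]. Elementwise product with the kernel and sum: -7·1 + 8·1 + -1·1.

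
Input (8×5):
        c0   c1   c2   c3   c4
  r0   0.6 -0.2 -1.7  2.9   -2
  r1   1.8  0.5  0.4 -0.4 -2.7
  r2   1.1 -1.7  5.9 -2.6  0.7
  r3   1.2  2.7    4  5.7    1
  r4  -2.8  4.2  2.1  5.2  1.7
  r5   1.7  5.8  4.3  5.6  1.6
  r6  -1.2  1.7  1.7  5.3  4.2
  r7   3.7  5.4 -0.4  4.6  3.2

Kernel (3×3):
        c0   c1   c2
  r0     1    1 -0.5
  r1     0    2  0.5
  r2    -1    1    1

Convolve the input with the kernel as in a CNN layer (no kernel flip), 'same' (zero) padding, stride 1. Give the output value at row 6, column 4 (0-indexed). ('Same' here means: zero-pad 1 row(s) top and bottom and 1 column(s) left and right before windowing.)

The receptive field on the zero-padded input at this output position is [5.6 1.6 0 / 5.3 4.2 0 / 4.6 3.2 0]. Elementwise product with the kernel and sum: 5.6·1 + 1.6·1 + 0·-0.5 + 4.2·2 + 0·0.5 + 4.6·-1 + 3.2·1 + 0·1.

14.2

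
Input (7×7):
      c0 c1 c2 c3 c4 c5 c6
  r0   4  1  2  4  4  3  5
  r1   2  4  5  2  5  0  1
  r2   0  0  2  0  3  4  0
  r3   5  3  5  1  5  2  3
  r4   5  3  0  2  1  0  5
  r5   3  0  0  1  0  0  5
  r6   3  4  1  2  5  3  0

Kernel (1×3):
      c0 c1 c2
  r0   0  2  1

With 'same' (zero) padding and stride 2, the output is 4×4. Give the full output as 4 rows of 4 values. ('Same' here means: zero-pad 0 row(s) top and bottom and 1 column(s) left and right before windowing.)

Output[0,0]: The receptive field on the zero-padded input at this output position is [0 4 1]. Elementwise product with the kernel and sum: 4·2 + 1·1.
Output[0,1]: The receptive field on the zero-padded input at this output position is [1 2 4]. Elementwise product with the kernel and sum: 2·2 + 4·1.

9 8 11 10
0 4 10 0
13 2 2 10
10 4 13 0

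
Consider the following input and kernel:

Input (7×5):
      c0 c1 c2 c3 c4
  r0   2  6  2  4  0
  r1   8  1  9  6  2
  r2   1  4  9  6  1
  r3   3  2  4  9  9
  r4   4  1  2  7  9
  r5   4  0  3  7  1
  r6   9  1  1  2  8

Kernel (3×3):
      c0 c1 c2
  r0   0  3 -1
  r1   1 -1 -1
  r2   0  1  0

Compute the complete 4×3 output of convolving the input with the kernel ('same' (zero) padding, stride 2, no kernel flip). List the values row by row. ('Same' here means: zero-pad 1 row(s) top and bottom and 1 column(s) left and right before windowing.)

Output[0,0]: The receptive field on the zero-padded input at this output position is [0 0 0 / 0 2 6 / 0 8 1]. Elementwise product with the kernel and sum: 0·3 + 0·-1 + 0·1 + 2·-1 + 6·-1 + 8·1.

0 9 6
21 14 20
6 -2 26
2 0 -3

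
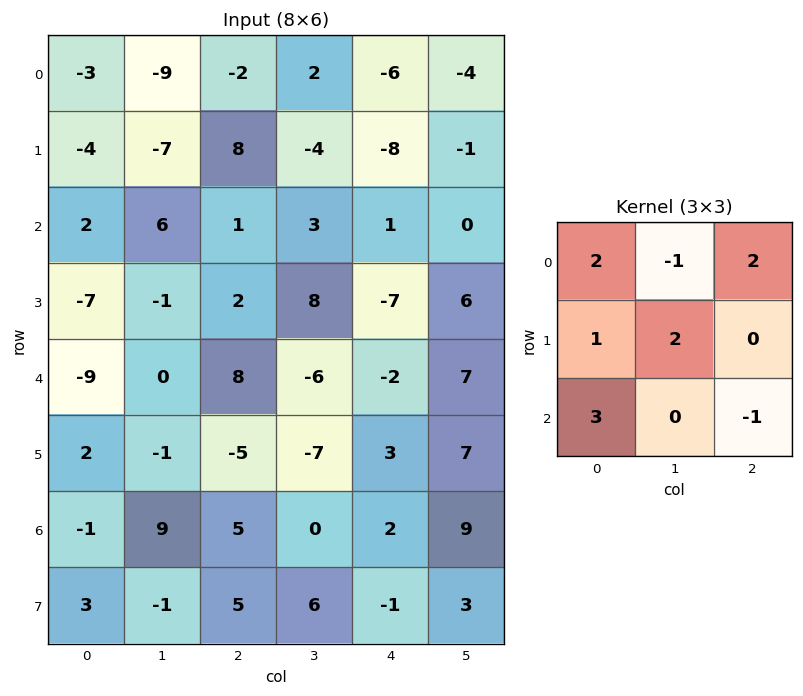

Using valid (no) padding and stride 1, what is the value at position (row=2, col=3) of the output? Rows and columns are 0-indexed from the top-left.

The receptive field on the input at this output position is [3 1 0 / 8 -7 6 / -6 -2 7]. Elementwise product with the kernel and sum: 3·2 + 1·-1 + 0·2 + 8·1 + -7·2 + -6·3 + 7·-1.

-26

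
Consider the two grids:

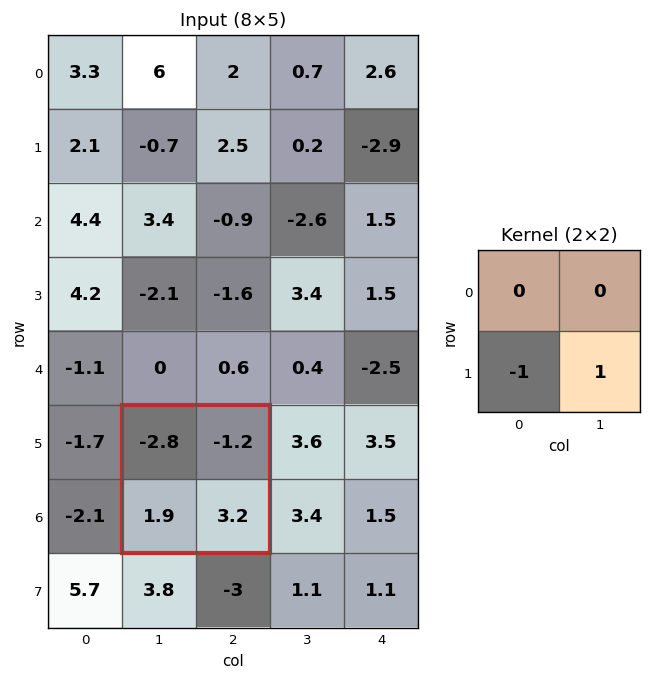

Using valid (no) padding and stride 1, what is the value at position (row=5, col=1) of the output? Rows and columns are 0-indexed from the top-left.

The receptive field on the input at this output position is [-2.8 -1.2 / 1.9 3.2]. Elementwise product with the kernel and sum: 1.9·-1 + 3.2·1.

1.3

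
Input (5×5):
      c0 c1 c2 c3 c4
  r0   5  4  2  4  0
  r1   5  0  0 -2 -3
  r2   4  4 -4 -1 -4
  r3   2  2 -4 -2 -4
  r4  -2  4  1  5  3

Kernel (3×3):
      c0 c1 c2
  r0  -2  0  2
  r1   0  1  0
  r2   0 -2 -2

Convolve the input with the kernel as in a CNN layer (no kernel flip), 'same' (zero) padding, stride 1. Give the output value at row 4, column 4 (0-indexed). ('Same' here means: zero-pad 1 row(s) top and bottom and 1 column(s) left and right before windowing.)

The receptive field on the zero-padded input at this output position is [-2 -4 0 / 5 3 0 / 0 0 0]. Elementwise product with the kernel and sum: -2·-2 + 0·2 + 3·1 + 0·-2 + 0·-2.

7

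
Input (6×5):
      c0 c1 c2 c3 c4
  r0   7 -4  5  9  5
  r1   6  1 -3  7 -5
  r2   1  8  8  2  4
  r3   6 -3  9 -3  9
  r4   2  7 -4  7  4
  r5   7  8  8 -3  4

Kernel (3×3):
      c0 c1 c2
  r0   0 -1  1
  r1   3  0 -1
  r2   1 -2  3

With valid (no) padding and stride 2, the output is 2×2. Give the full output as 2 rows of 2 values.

39 8
-15 14

Output[0,0]: The receptive field on the input at this output position is [7 -4 5 / 6 1 -3 / 1 8 8]. Elementwise product with the kernel and sum: -4·-1 + 5·1 + 6·3 + -3·-1 + 1·1 + 8·-2 + 8·3.
Output[0,1]: The receptive field on the input at this output position is [5 9 5 / -3 7 -5 / 8 2 4]. Elementwise product with the kernel and sum: 9·-1 + 5·1 + -3·3 + -5·-1 + 8·1 + 2·-2 + 4·3.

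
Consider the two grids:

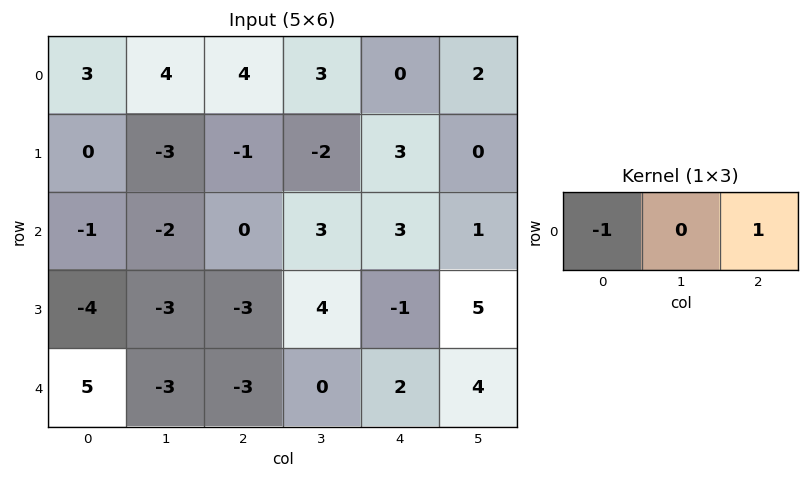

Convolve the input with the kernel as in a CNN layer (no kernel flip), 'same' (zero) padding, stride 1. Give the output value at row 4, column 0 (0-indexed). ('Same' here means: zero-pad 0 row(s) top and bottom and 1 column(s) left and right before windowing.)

-3

The receptive field on the zero-padded input at this output position is [0 5 -3]. Elementwise product with the kernel and sum: 0·-1 + -3·1.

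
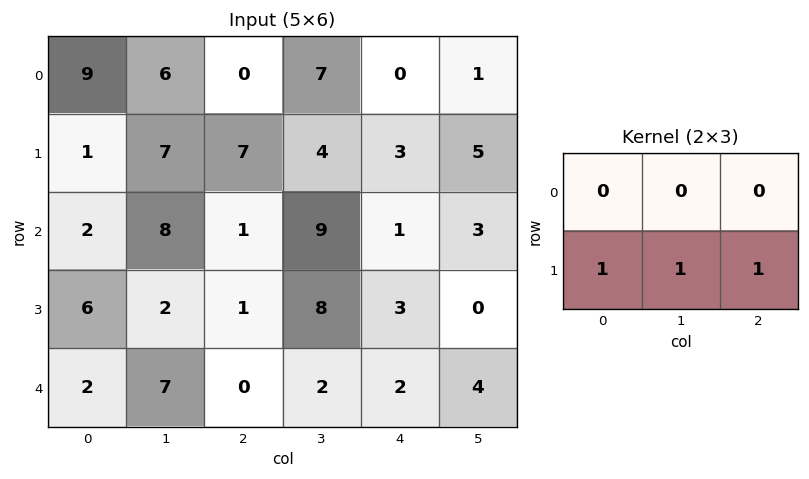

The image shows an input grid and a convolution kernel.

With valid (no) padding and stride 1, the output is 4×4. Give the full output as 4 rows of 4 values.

15 18 14 12
11 18 11 13
9 11 12 11
9 9 4 8

Output[0,0]: The receptive field on the input at this output position is [9 6 0 / 1 7 7]. Elementwise product with the kernel and sum: 1·1 + 7·1 + 7·1.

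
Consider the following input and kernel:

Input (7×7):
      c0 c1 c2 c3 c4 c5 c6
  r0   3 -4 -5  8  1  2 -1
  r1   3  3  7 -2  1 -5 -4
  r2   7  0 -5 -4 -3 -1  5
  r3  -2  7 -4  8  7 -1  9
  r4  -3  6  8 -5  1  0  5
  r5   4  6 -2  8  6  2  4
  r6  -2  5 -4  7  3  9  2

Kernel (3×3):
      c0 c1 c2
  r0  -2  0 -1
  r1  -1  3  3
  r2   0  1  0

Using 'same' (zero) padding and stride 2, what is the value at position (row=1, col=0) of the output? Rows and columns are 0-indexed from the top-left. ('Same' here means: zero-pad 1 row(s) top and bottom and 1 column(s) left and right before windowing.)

16

The receptive field on the zero-padded input at this output position is [0 3 3 / 0 7 0 / 0 -2 7]. Elementwise product with the kernel and sum: 0·-2 + 3·-1 + 0·-1 + 7·3 + 0·3 + -2·1.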